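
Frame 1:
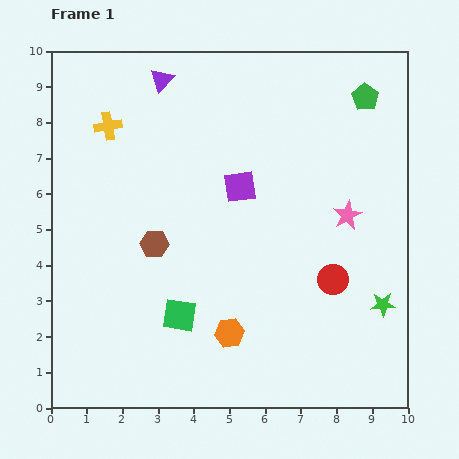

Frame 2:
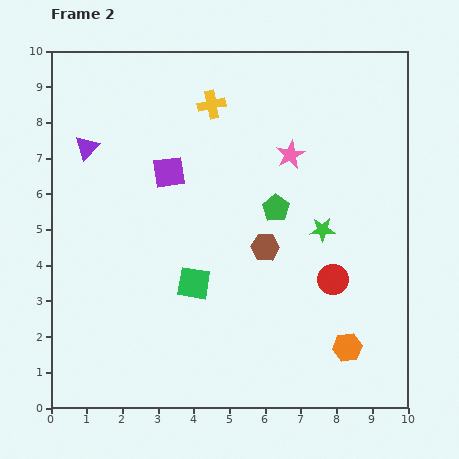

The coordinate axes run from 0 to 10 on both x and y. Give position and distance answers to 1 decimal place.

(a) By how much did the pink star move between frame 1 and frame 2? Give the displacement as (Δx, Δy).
(-1.6, 1.7)

The pink star was at (8.3, 5.4) in frame 1 and (6.7, 7.1) in frame 2.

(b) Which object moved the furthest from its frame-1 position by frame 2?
the green pentagon

(moved 4.0; next 3.3)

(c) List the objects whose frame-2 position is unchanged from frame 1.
the red circle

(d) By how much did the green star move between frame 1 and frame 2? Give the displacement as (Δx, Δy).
(-1.7, 2.1)

The green star was at (9.3, 2.9) in frame 1 and (7.6, 5.0) in frame 2.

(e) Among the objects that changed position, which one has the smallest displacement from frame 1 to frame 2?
the green square

(moved 1.0)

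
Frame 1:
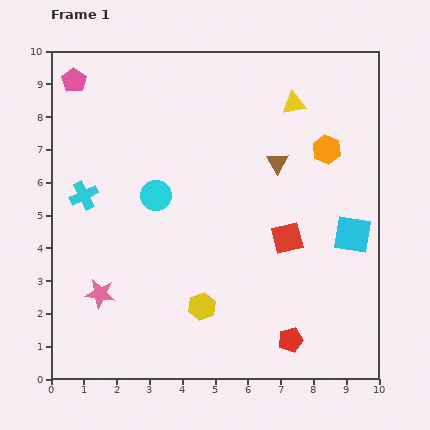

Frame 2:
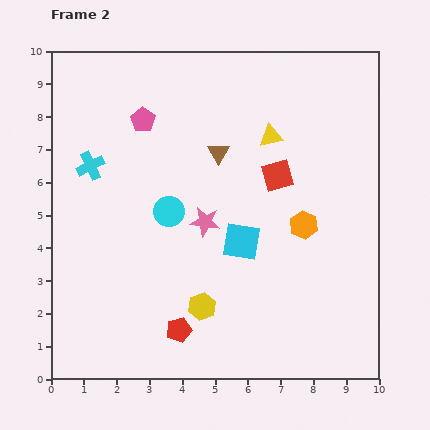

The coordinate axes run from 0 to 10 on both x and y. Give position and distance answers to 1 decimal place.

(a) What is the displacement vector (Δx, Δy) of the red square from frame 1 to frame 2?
(-0.3, 1.9)

The red square was at (7.2, 4.3) in frame 1 and (6.9, 6.2) in frame 2.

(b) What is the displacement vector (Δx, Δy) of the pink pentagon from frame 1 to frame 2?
(2.1, -1.2)

The pink pentagon was at (0.7, 9.1) in frame 1 and (2.8, 7.9) in frame 2.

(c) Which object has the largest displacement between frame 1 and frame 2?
the pink star

(moved 3.9; next 3.4)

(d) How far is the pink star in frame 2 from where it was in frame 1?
3.9

The pink star moved from (1.5, 2.6) to (4.7, 4.8), a distance of √(3.2² + 2.2²) ≈ 3.9.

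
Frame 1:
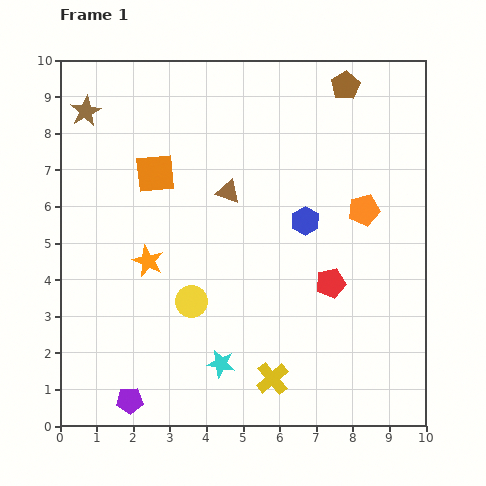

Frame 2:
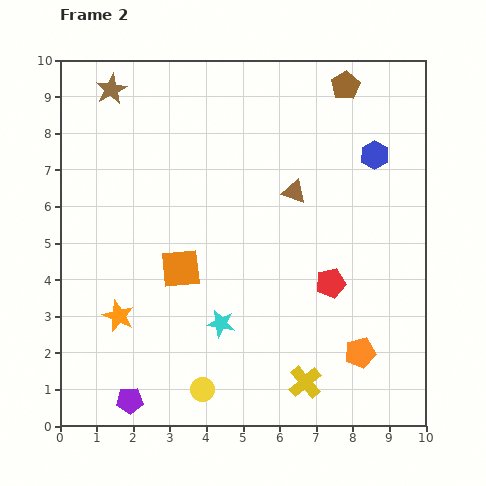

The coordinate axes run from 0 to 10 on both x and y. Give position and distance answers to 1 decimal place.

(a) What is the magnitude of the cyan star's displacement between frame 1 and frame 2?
1.1

The cyan star moved from (4.4, 1.7) to (4.4, 2.8), a distance of √(0.0² + 1.1²) ≈ 1.1.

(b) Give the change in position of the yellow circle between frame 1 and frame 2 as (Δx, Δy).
(0.3, -2.4)

The yellow circle was at (3.6, 3.4) in frame 1 and (3.9, 1.0) in frame 2.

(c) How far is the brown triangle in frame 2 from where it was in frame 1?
1.8

The brown triangle moved from (4.6, 6.4) to (6.4, 6.4), a distance of √(1.8² + 0.0²) ≈ 1.8.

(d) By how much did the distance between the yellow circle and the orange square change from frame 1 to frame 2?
-0.2

Distance in frame 1: 3.6. Distance in frame 2: 3.4.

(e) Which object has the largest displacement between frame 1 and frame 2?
the orange pentagon

(moved 3.9; next 2.7)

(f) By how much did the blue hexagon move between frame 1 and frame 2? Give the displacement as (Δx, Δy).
(1.9, 1.8)

The blue hexagon was at (6.7, 5.6) in frame 1 and (8.6, 7.4) in frame 2.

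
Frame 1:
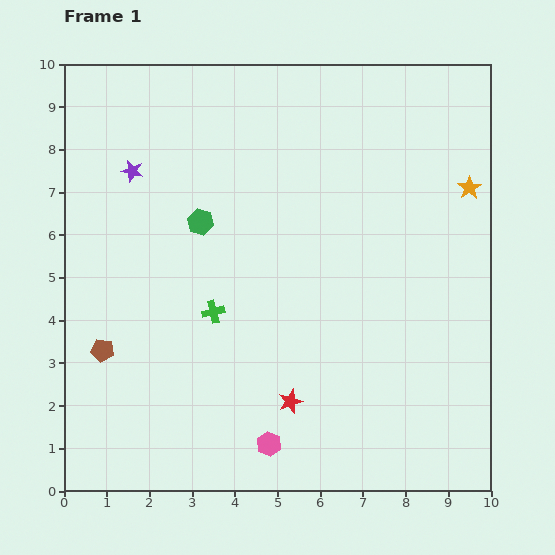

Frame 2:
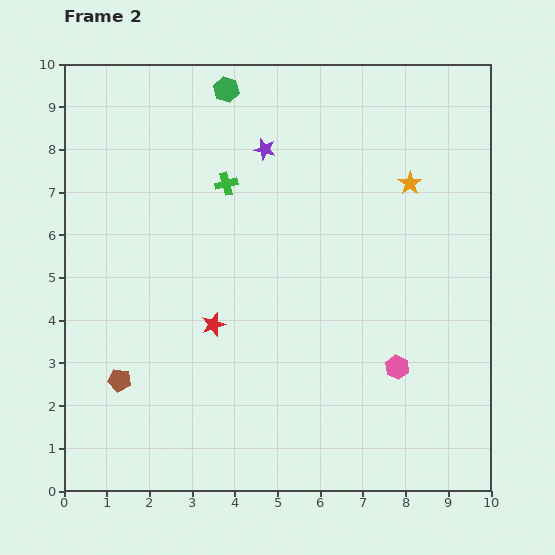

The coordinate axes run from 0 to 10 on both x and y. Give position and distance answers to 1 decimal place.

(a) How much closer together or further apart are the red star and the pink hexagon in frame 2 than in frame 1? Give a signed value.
+3.3

Distance in frame 1: 1.1. Distance in frame 2: 4.4.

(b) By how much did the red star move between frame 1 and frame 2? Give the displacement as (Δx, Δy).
(-1.8, 1.8)

The red star was at (5.3, 2.1) in frame 1 and (3.5, 3.9) in frame 2.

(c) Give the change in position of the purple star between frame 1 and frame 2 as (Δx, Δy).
(3.1, 0.5)

The purple star was at (1.6, 7.5) in frame 1 and (4.7, 8.0) in frame 2.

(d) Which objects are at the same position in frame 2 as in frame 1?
none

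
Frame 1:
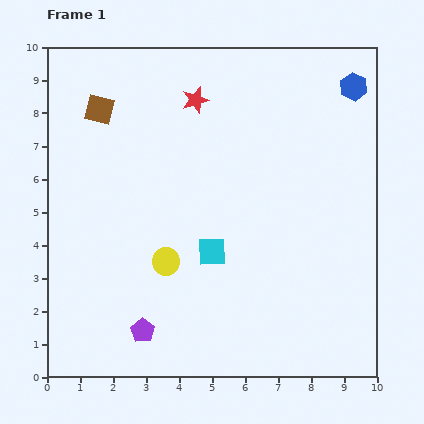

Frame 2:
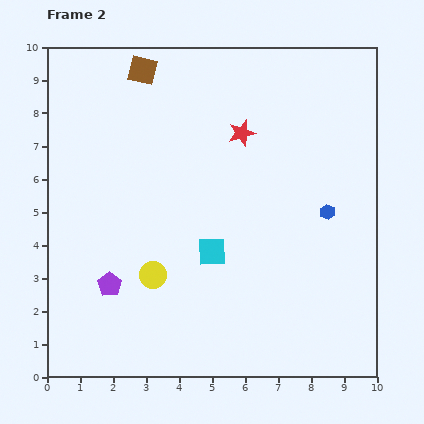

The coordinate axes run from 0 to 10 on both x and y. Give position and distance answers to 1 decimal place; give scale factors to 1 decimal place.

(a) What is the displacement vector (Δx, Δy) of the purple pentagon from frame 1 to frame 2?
(-1.0, 1.4)

The purple pentagon was at (2.9, 1.4) in frame 1 and (1.9, 2.8) in frame 2.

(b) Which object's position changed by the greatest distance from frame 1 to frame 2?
the blue hexagon

(moved 3.9; next 1.8)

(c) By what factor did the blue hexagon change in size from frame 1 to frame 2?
0.6×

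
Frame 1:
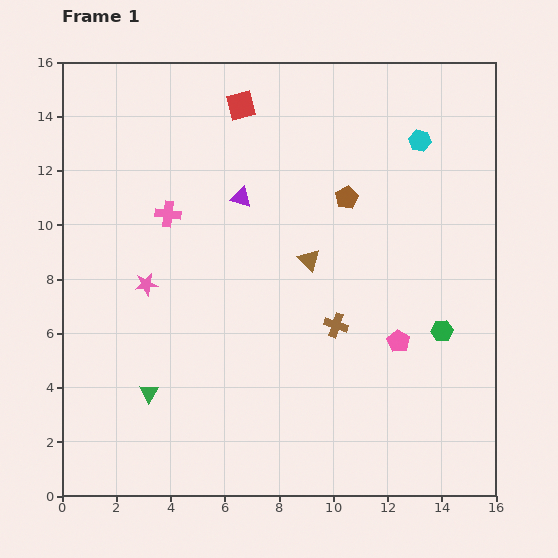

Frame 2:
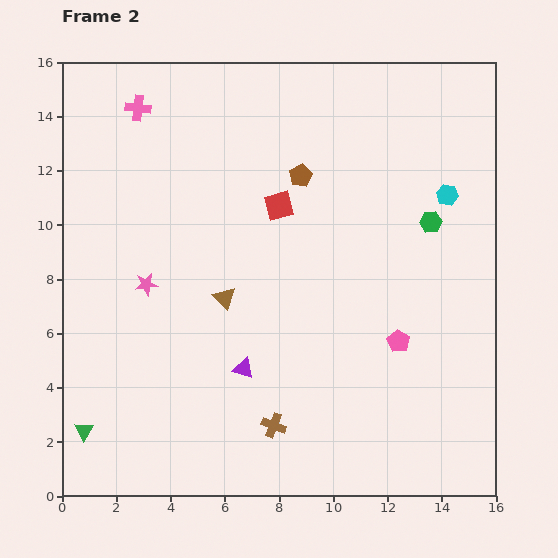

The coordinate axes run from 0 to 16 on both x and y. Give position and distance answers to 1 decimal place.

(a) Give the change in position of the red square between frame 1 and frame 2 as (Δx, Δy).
(1.4, -3.7)

The red square was at (6.6, 14.4) in frame 1 and (8.0, 10.7) in frame 2.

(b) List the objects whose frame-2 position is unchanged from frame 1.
the pink star, the pink pentagon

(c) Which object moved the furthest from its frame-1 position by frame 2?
the purple triangle

(moved 6.3; next 4.4)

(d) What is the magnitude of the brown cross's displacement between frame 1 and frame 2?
4.4

The brown cross moved from (10.1, 6.3) to (7.8, 2.6), a distance of √(2.3² + 3.7²) ≈ 4.4.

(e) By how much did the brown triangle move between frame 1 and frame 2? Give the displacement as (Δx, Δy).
(-3.1, -1.4)

The brown triangle was at (9.1, 8.7) in frame 1 and (6.0, 7.3) in frame 2.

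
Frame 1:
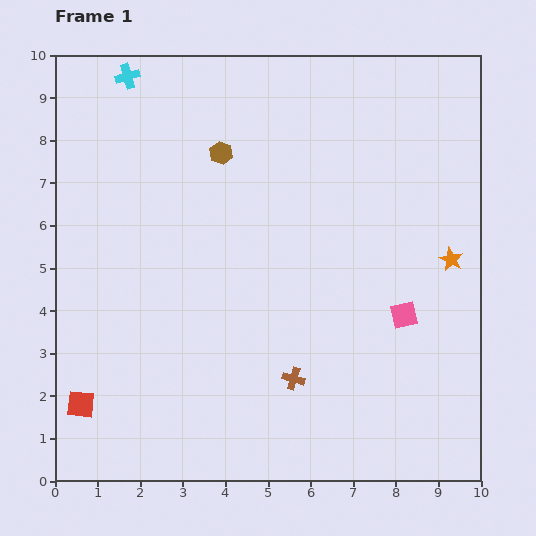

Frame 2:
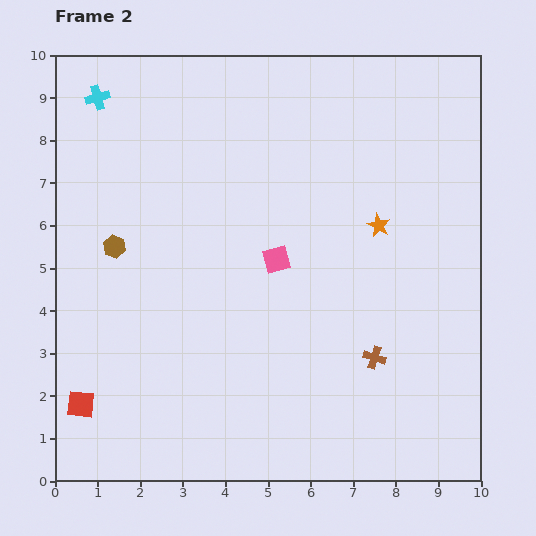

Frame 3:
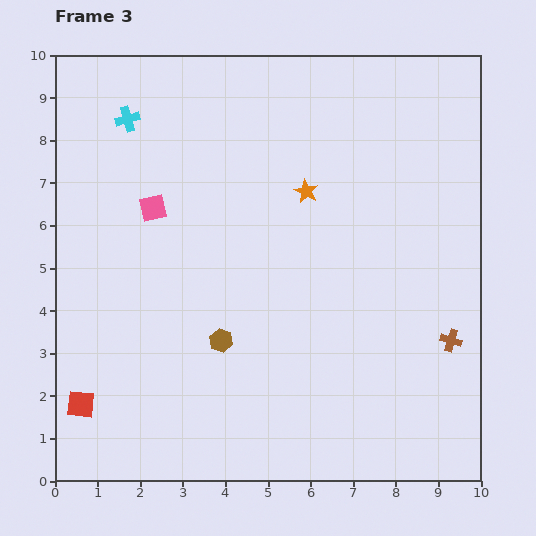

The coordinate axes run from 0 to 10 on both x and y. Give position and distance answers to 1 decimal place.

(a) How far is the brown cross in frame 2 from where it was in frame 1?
2.0

The brown cross moved from (5.6, 2.4) to (7.5, 2.9), a distance of √(1.9² + 0.5²) ≈ 2.0.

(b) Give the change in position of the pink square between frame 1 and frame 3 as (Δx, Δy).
(-5.9, 2.5)

The pink square was at (8.2, 3.9) in frame 1 and (2.3, 6.4) in frame 3.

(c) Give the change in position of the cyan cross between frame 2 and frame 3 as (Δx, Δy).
(0.7, -0.5)

The cyan cross was at (1.0, 9.0) in frame 2 and (1.7, 8.5) in frame 3.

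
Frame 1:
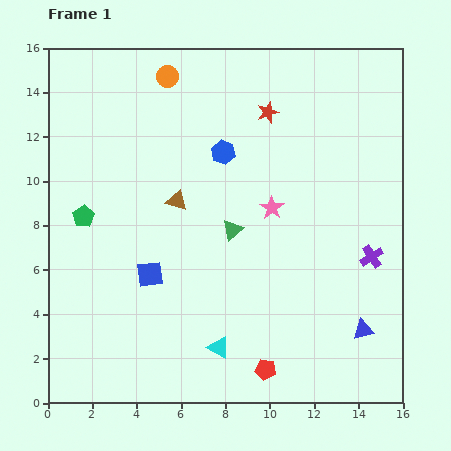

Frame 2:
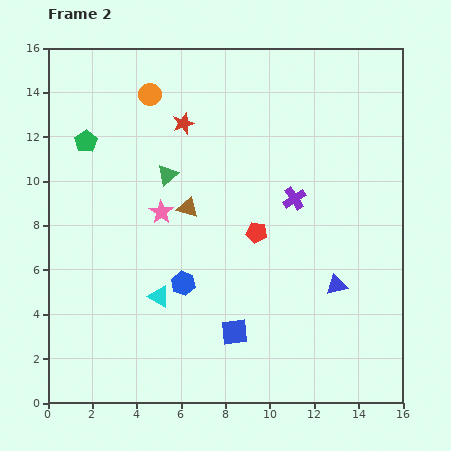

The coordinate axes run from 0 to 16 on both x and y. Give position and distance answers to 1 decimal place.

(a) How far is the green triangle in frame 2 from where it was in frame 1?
3.8

The green triangle moved from (8.3, 7.8) to (5.4, 10.3), a distance of √(2.9² + 2.5²) ≈ 3.8.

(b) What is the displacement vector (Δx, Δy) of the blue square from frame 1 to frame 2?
(3.8, -2.6)

The blue square was at (4.6, 5.8) in frame 1 and (8.4, 3.2) in frame 2.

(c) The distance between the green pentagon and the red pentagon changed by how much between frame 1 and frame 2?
-2.0

Distance in frame 1: 10.7. Distance in frame 2: 8.7.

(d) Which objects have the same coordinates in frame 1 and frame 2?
none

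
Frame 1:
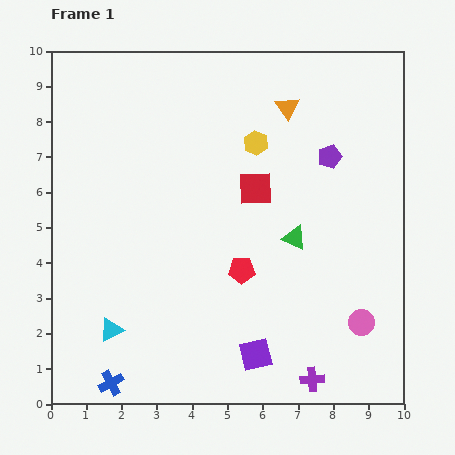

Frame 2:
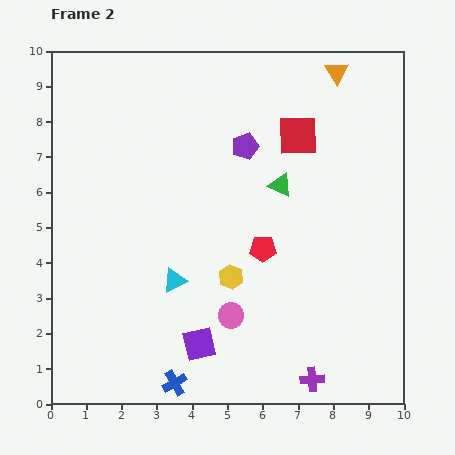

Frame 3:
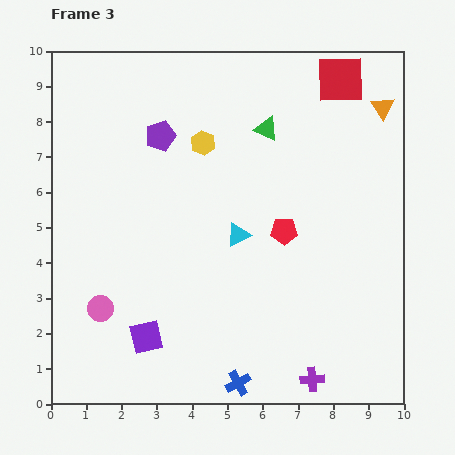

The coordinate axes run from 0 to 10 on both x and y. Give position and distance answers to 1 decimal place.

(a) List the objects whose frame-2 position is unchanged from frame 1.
the purple cross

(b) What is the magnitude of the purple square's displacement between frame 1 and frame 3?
3.1

The purple square moved from (5.8, 1.4) to (2.7, 1.9), a distance of √(3.1² + 0.5²) ≈ 3.1.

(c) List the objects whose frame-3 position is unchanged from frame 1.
the purple cross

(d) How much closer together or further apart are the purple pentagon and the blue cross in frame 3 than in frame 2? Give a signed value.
+0.3

Distance in frame 2: 7.0. Distance in frame 3: 7.3.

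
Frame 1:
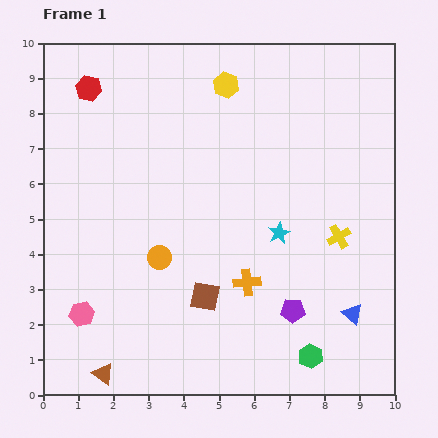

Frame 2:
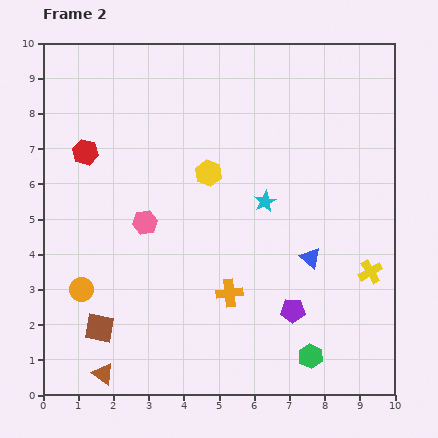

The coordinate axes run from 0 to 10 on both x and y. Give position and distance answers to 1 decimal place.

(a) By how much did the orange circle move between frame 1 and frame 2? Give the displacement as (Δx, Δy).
(-2.2, -0.9)

The orange circle was at (3.3, 3.9) in frame 1 and (1.1, 3.0) in frame 2.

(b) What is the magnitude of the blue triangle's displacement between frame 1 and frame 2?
2.0

The blue triangle moved from (8.8, 2.3) to (7.6, 3.9), a distance of √(1.2² + 1.6²) ≈ 2.0.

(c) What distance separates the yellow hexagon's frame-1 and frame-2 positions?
2.5

The yellow hexagon moved from (5.2, 8.8) to (4.7, 6.3), a distance of √(0.5² + 2.5²) ≈ 2.5.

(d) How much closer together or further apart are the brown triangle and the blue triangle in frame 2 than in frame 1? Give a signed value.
-0.5

Distance in frame 1: 7.3. Distance in frame 2: 6.8.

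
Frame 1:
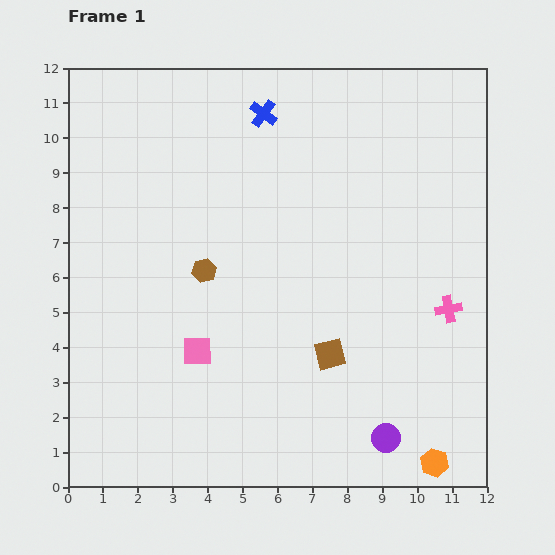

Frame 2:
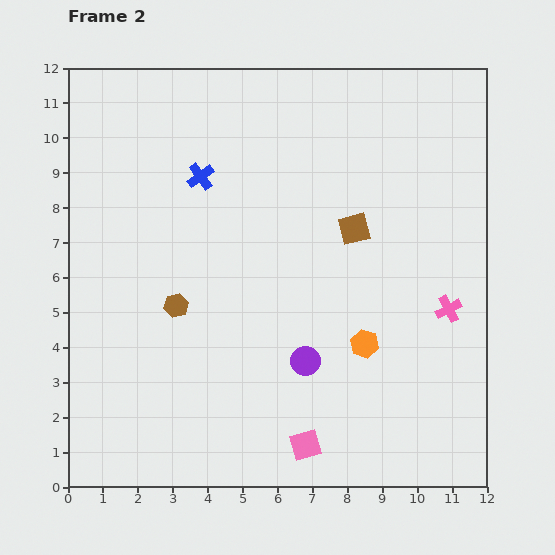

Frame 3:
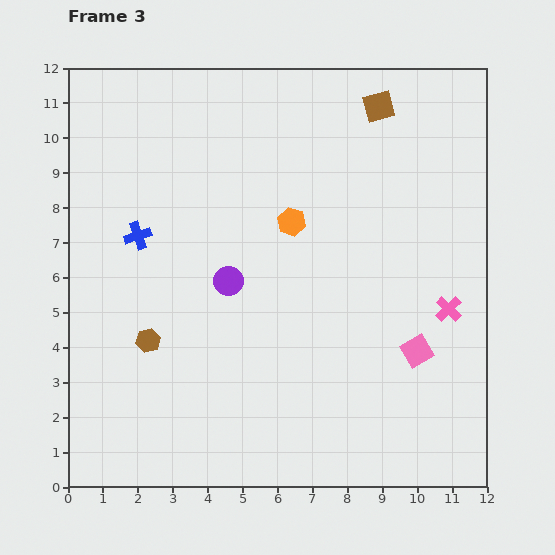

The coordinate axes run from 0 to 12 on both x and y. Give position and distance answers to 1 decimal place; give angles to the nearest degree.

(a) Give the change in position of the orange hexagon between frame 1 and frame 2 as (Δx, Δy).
(-2.0, 3.4)

The orange hexagon was at (10.5, 0.7) in frame 1 and (8.5, 4.1) in frame 2.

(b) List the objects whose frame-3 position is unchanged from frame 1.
the pink cross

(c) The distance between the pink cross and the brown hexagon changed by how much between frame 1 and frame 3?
+1.5

Distance in frame 1: 7.1. Distance in frame 3: 8.6.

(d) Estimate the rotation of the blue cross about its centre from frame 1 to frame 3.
35° clockwise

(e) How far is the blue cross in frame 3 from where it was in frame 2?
2.5

The blue cross moved from (3.8, 8.9) to (2.0, 7.2), a distance of √(1.8² + 1.7²) ≈ 2.5.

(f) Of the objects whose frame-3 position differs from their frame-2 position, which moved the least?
the brown hexagon

(moved 1.3)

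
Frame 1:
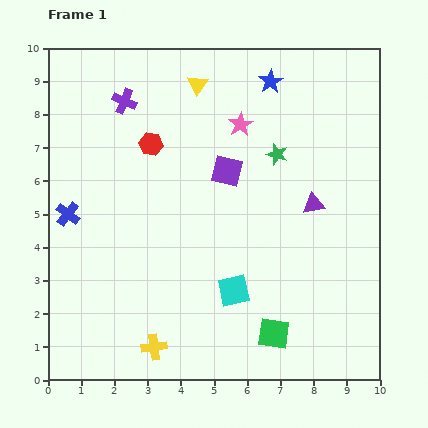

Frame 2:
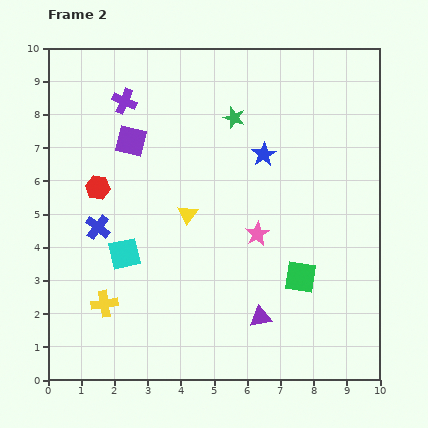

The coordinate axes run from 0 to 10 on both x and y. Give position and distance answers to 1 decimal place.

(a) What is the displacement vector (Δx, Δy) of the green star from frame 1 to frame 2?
(-1.3, 1.1)

The green star was at (6.9, 6.8) in frame 1 and (5.6, 7.9) in frame 2.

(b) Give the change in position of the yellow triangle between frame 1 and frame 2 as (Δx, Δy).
(-0.3, -3.9)

The yellow triangle was at (4.5, 8.9) in frame 1 and (4.2, 5.0) in frame 2.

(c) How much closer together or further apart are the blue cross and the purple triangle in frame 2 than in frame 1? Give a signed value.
-1.8

Distance in frame 1: 7.4. Distance in frame 2: 5.6.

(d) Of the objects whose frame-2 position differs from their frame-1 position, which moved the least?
the blue cross

(moved 1.0)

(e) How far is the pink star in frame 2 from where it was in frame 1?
3.3

The pink star moved from (5.8, 7.7) to (6.3, 4.4), a distance of √(0.5² + 3.3²) ≈ 3.3.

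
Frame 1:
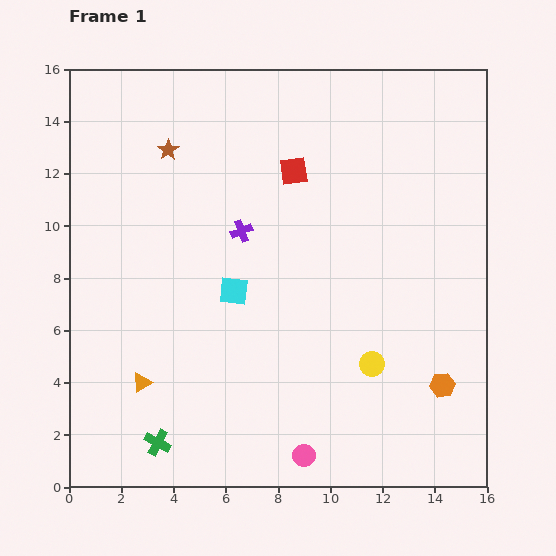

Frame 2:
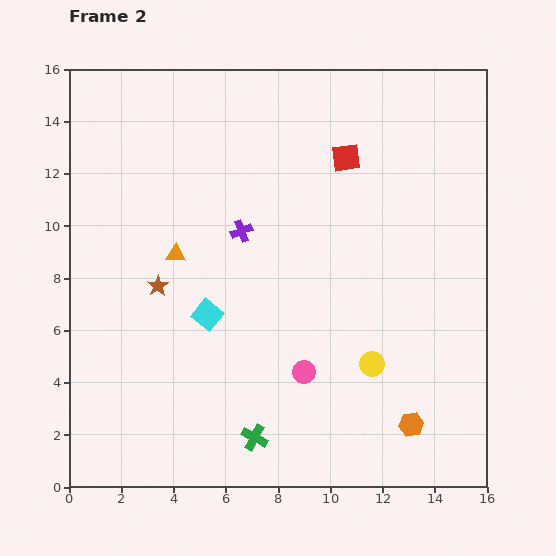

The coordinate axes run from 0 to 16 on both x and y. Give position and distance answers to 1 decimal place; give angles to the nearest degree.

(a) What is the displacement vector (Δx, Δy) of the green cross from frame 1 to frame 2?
(3.7, 0.2)

The green cross was at (3.4, 1.7) in frame 1 and (7.1, 1.9) in frame 2.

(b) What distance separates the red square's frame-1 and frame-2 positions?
2.1

The red square moved from (8.6, 12.1) to (10.6, 12.6), a distance of √(2.0² + 0.5²) ≈ 2.1.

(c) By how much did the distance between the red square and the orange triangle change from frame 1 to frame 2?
-2.5

Distance in frame 1: 10.0. Distance in frame 2: 7.5.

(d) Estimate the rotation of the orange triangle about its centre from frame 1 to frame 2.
35° clockwise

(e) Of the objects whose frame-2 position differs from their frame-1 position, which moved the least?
the cyan square

(moved 1.3)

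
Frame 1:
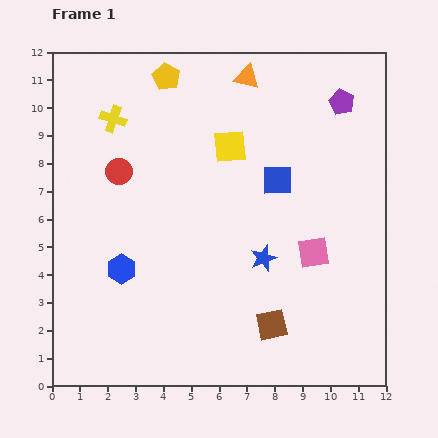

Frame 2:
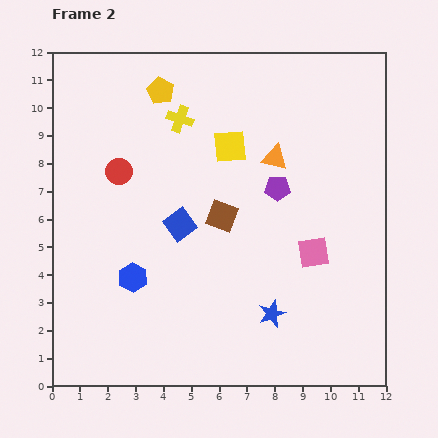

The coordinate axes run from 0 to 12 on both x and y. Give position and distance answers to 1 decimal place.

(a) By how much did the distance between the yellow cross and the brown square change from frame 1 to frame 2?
-5.5

Distance in frame 1: 9.3. Distance in frame 2: 3.8.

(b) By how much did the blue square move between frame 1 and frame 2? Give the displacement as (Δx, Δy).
(-3.5, -1.6)

The blue square was at (8.1, 7.4) in frame 1 and (4.6, 5.8) in frame 2.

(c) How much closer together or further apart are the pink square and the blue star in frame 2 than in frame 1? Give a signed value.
+0.9

Distance in frame 1: 1.8. Distance in frame 2: 2.7.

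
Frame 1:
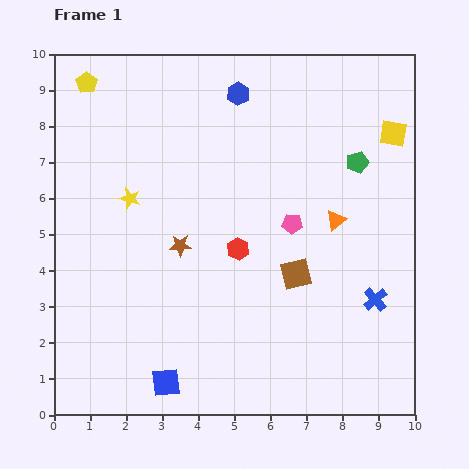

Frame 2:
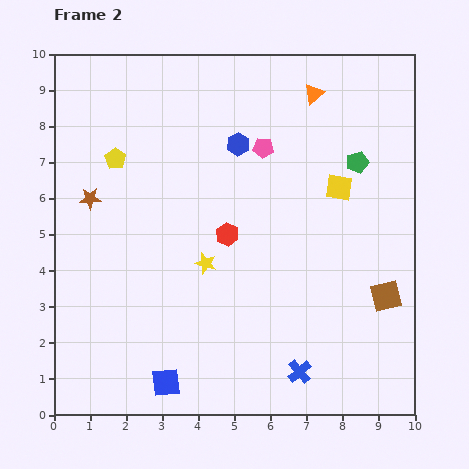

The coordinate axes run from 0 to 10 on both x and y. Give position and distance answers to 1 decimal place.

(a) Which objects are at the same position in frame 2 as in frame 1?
the green pentagon, the blue square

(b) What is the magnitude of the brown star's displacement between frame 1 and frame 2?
2.8

The brown star moved from (3.5, 4.7) to (1.0, 6.0), a distance of √(2.5² + 1.3²) ≈ 2.8.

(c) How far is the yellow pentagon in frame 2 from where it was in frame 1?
2.2

The yellow pentagon moved from (0.9, 9.2) to (1.7, 7.1), a distance of √(0.8² + 2.1²) ≈ 2.2.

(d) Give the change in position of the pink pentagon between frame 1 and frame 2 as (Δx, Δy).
(-0.8, 2.1)

The pink pentagon was at (6.6, 5.3) in frame 1 and (5.8, 7.4) in frame 2.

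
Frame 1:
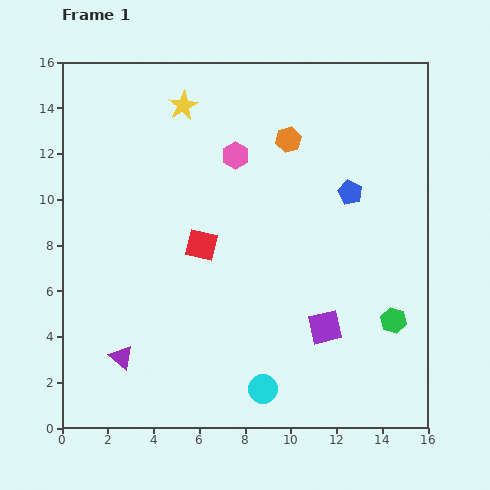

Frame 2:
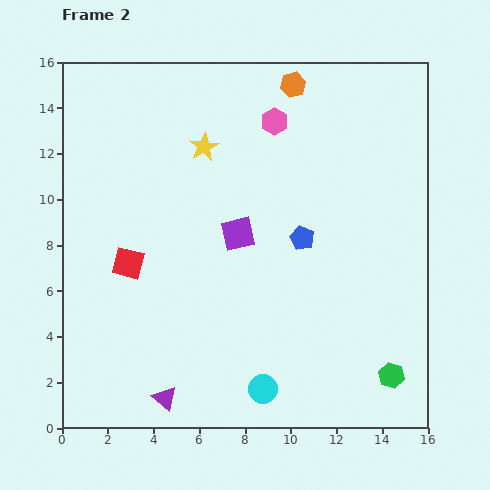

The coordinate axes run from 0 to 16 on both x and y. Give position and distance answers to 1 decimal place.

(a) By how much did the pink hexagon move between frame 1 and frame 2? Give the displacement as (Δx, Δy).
(1.7, 1.5)

The pink hexagon was at (7.6, 11.9) in frame 1 and (9.3, 13.4) in frame 2.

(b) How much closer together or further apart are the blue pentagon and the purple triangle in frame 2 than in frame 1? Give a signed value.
-3.1

Distance in frame 1: 12.3. Distance in frame 2: 9.2.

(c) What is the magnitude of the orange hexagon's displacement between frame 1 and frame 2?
2.4

The orange hexagon moved from (9.9, 12.6) to (10.1, 15.0), a distance of √(0.2² + 2.4²) ≈ 2.4.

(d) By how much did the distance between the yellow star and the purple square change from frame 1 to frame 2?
-7.4

Distance in frame 1: 11.5. Distance in frame 2: 4.1.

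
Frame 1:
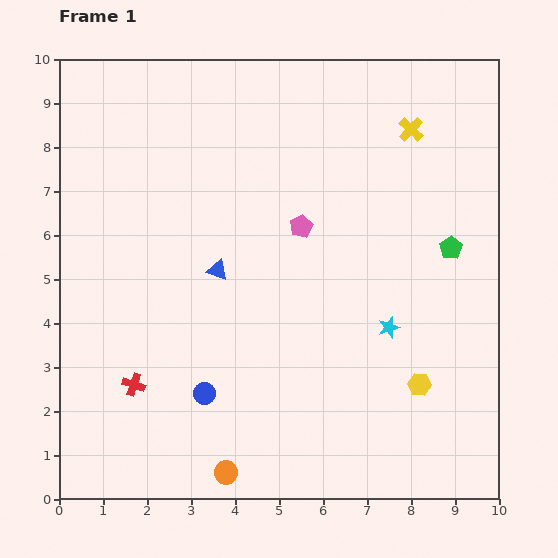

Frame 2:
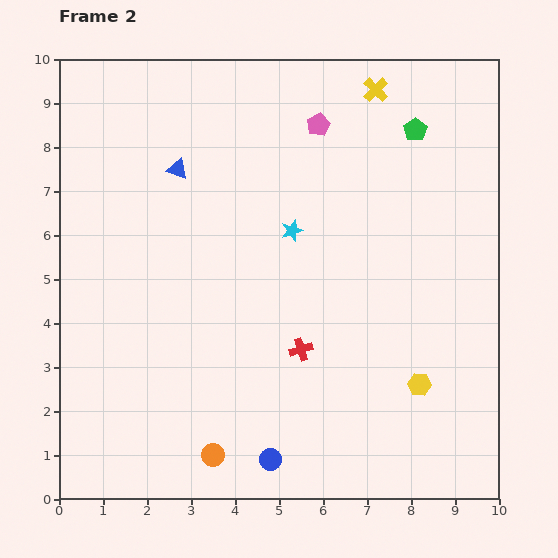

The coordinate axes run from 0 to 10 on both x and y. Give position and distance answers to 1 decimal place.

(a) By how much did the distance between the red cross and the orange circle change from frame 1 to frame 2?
+0.2

Distance in frame 1: 2.9. Distance in frame 2: 3.1.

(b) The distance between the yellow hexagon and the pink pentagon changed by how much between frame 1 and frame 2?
+1.8

Distance in frame 1: 4.5. Distance in frame 2: 6.3.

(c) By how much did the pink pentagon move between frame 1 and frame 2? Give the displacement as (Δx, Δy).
(0.4, 2.3)

The pink pentagon was at (5.5, 6.2) in frame 1 and (5.9, 8.5) in frame 2.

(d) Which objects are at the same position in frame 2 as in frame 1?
the yellow hexagon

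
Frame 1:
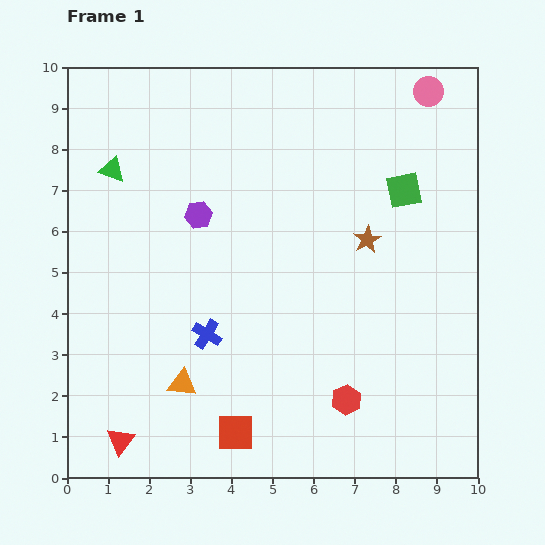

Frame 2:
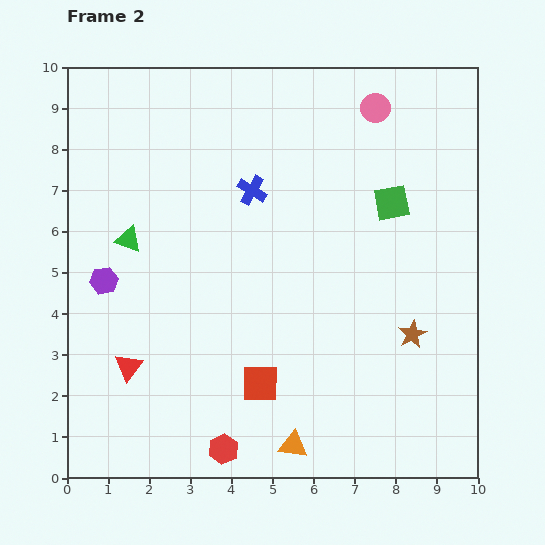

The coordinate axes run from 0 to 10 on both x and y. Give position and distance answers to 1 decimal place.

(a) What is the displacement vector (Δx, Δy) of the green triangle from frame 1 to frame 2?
(0.4, -1.7)

The green triangle was at (1.1, 7.5) in frame 1 and (1.5, 5.8) in frame 2.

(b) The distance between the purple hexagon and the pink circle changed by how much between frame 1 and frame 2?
+1.4

Distance in frame 1: 6.4. Distance in frame 2: 7.8.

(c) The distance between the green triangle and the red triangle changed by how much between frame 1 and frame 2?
-3.5

Distance in frame 1: 6.6. Distance in frame 2: 3.1.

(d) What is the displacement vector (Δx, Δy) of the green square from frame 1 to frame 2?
(-0.3, -0.3)

The green square was at (8.2, 7.0) in frame 1 and (7.9, 6.7) in frame 2.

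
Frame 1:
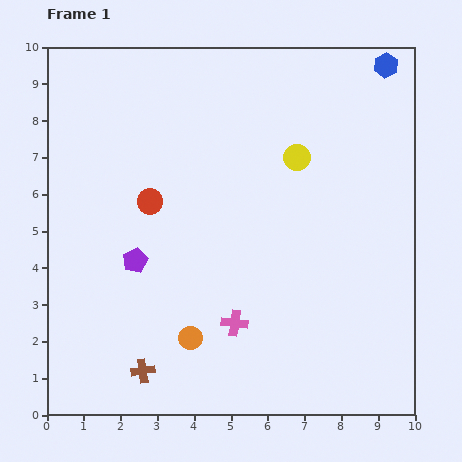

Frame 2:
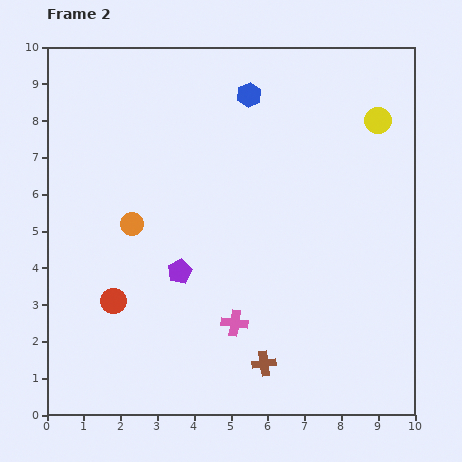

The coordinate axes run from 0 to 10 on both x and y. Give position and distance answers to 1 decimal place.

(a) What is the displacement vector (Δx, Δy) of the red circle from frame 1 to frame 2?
(-1.0, -2.7)

The red circle was at (2.8, 5.8) in frame 1 and (1.8, 3.1) in frame 2.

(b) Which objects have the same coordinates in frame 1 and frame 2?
the pink cross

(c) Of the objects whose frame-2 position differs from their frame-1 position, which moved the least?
the purple pentagon

(moved 1.2)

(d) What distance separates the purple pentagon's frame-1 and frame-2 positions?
1.2

The purple pentagon moved from (2.4, 4.2) to (3.6, 3.9), a distance of √(1.2² + 0.3²) ≈ 1.2.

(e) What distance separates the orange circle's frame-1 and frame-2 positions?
3.5

The orange circle moved from (3.9, 2.1) to (2.3, 5.2), a distance of √(1.6² + 3.1²) ≈ 3.5.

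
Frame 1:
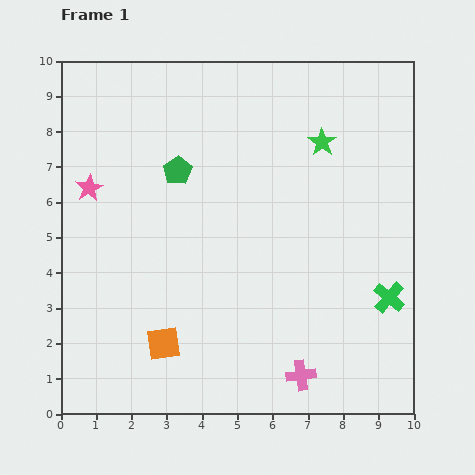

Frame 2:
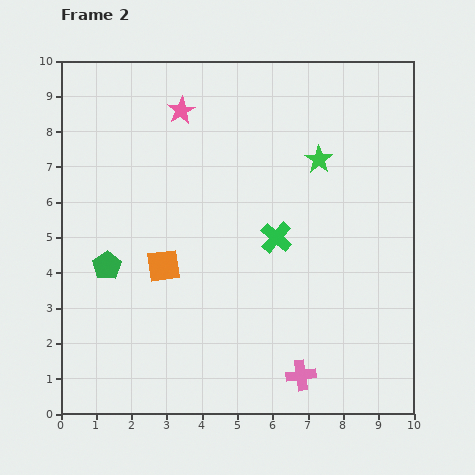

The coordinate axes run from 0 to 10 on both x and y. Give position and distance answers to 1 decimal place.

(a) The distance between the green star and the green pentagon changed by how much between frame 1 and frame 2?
+2.5

Distance in frame 1: 4.2. Distance in frame 2: 6.7.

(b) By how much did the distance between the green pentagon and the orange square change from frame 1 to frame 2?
-3.3

Distance in frame 1: 4.9. Distance in frame 2: 1.6.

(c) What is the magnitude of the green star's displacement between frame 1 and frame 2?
0.5

The green star moved from (7.4, 7.7) to (7.3, 7.2), a distance of √(0.1² + 0.5²) ≈ 0.5.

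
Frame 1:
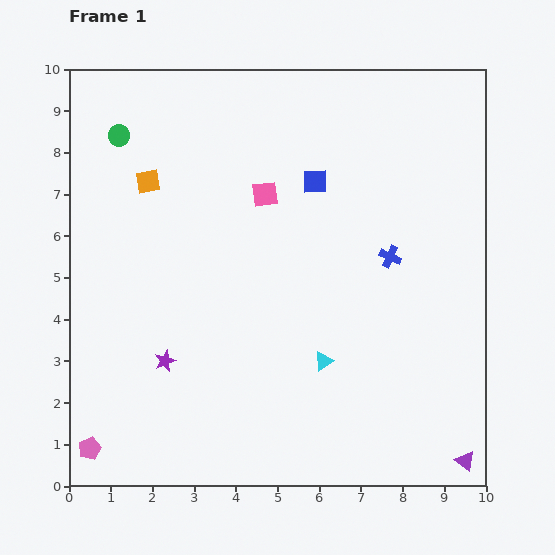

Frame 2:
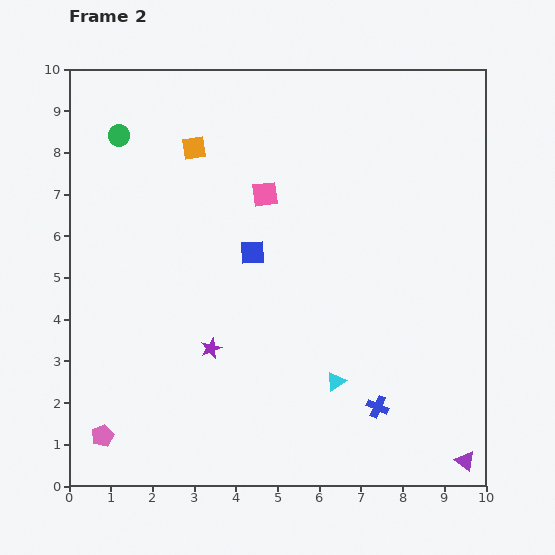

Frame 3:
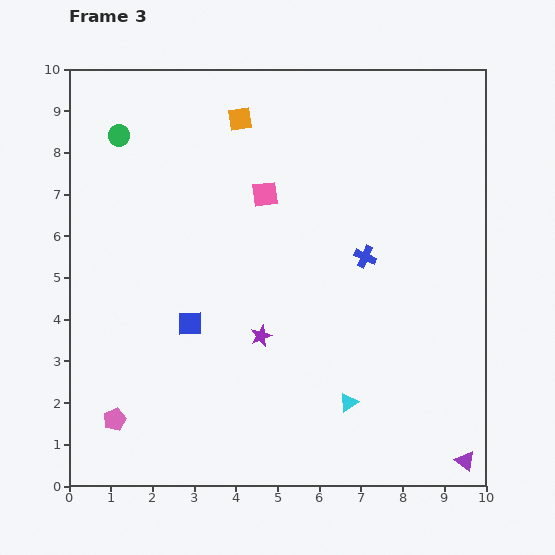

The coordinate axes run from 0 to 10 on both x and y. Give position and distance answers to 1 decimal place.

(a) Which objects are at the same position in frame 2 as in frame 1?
the green circle, the purple triangle, the pink square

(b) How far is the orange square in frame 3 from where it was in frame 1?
2.7

The orange square moved from (1.9, 7.3) to (4.1, 8.8), a distance of √(2.2² + 1.5²) ≈ 2.7.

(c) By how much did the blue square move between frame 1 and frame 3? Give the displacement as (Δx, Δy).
(-3.0, -3.4)

The blue square was at (5.9, 7.3) in frame 1 and (2.9, 3.9) in frame 3.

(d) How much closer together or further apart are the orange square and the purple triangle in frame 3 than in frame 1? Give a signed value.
-0.3

Distance in frame 1: 10.1. Distance in frame 3: 9.8.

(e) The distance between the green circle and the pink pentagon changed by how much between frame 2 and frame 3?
-0.4

Distance in frame 2: 7.2. Distance in frame 3: 6.8.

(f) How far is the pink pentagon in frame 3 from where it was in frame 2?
0.5

The pink pentagon moved from (0.8, 1.2) to (1.1, 1.6), a distance of √(0.3² + 0.4²) ≈ 0.5.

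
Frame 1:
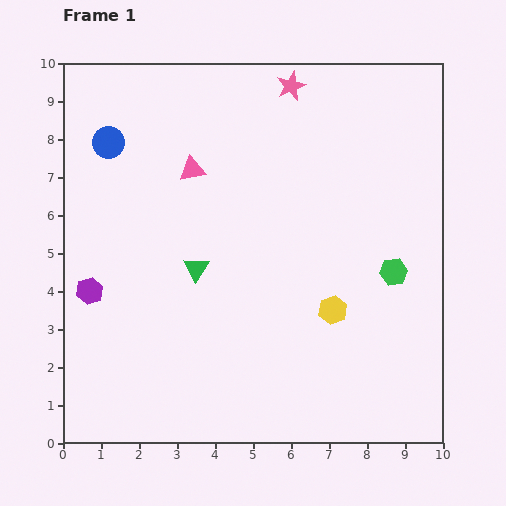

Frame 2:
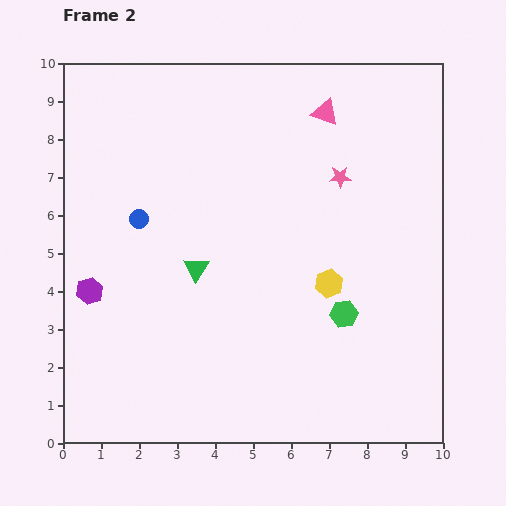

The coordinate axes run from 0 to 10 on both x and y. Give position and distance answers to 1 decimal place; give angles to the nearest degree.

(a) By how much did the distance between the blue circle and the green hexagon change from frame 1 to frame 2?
-2.2

Distance in frame 1: 8.2. Distance in frame 2: 6.0.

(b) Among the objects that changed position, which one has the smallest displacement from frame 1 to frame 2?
the yellow hexagon

(moved 0.7)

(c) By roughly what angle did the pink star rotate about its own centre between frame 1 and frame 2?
20° clockwise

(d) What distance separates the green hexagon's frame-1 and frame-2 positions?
1.7

The green hexagon moved from (8.7, 4.5) to (7.4, 3.4), a distance of √(1.3² + 1.1²) ≈ 1.7.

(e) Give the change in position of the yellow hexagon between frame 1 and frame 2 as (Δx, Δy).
(-0.1, 0.7)

The yellow hexagon was at (7.1, 3.5) in frame 1 and (7.0, 4.2) in frame 2.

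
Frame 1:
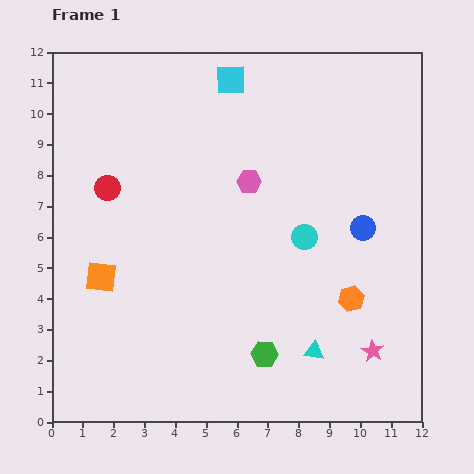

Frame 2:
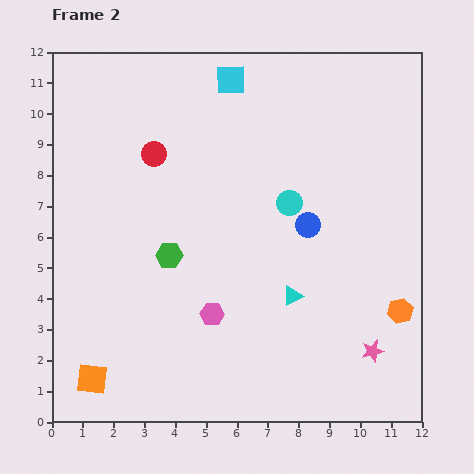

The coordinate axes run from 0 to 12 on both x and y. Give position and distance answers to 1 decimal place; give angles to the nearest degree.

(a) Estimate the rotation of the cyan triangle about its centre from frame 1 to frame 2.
36° counter-clockwise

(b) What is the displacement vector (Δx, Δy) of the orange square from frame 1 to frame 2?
(-0.3, -3.3)

The orange square was at (1.6, 4.7) in frame 1 and (1.3, 1.4) in frame 2.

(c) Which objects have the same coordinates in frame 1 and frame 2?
the pink star, the cyan square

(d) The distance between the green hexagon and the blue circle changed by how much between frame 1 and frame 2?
-0.6

Distance in frame 1: 5.2. Distance in frame 2: 4.6.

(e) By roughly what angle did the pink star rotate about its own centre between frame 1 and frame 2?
28° clockwise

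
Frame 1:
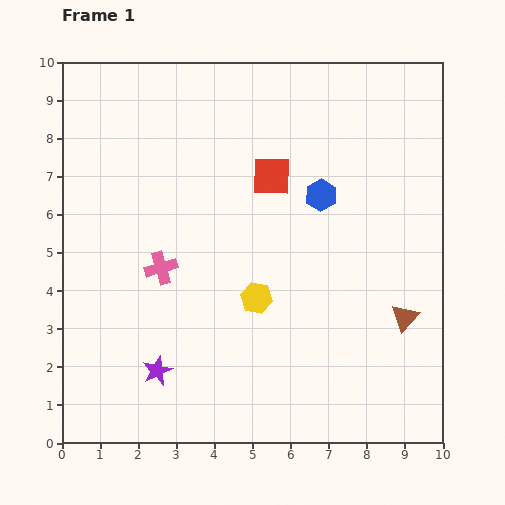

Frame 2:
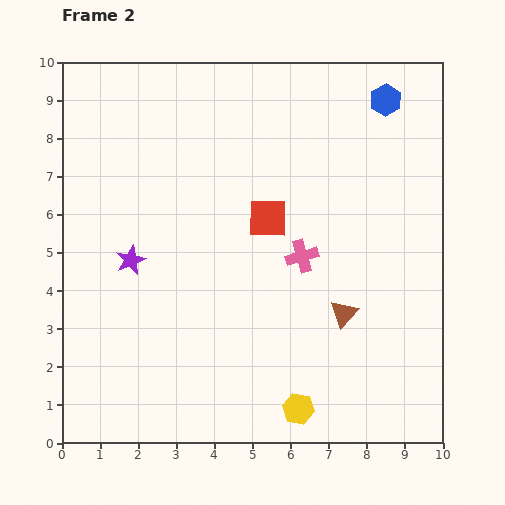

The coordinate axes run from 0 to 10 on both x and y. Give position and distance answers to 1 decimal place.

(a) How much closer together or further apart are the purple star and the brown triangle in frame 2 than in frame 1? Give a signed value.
-0.8

Distance in frame 1: 6.6. Distance in frame 2: 5.8.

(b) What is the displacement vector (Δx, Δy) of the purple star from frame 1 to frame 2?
(-0.7, 2.9)

The purple star was at (2.5, 1.9) in frame 1 and (1.8, 4.8) in frame 2.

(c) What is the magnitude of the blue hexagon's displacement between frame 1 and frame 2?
3.0

The blue hexagon moved from (6.8, 6.5) to (8.5, 9.0), a distance of √(1.7² + 2.5²) ≈ 3.0.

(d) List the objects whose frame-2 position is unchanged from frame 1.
none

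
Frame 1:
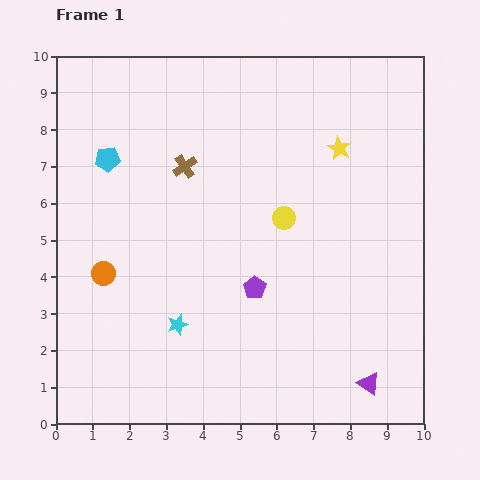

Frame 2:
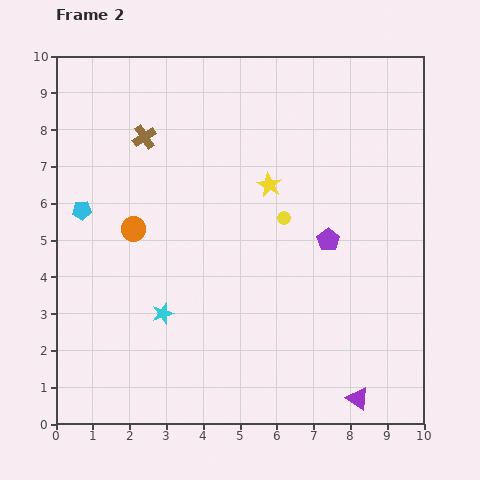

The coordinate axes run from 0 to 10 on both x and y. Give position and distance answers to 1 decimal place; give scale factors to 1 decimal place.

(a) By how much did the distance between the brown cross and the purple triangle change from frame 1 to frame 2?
+1.5

Distance in frame 1: 7.7. Distance in frame 2: 9.2.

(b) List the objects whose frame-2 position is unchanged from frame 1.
the yellow circle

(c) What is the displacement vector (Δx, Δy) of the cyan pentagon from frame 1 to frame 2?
(-0.7, -1.4)

The cyan pentagon was at (1.4, 7.2) in frame 1 and (0.7, 5.8) in frame 2.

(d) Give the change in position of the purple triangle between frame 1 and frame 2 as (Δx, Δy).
(-0.3, -0.4)

The purple triangle was at (8.5, 1.1) in frame 1 and (8.2, 0.7) in frame 2.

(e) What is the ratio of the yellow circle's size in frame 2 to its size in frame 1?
0.6×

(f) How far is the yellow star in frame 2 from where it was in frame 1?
2.1

The yellow star moved from (7.7, 7.5) to (5.8, 6.5), a distance of √(1.9² + 1.0²) ≈ 2.1.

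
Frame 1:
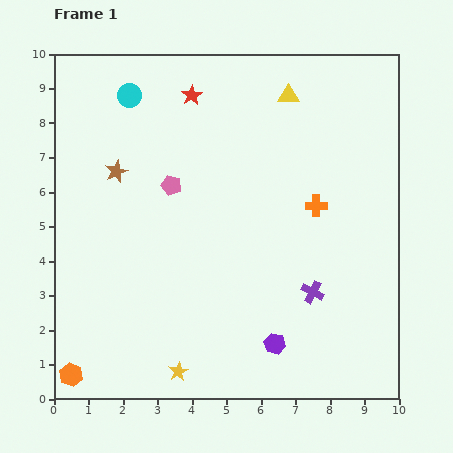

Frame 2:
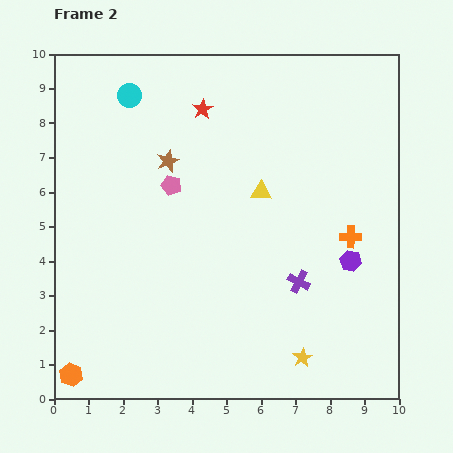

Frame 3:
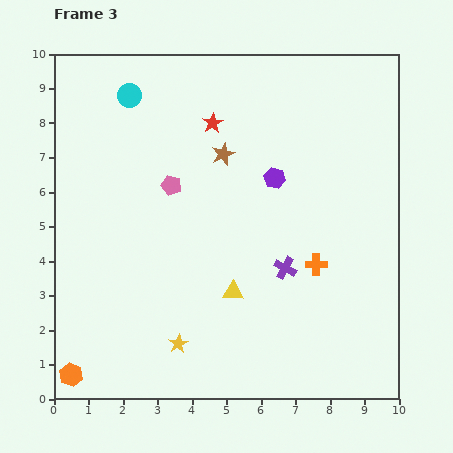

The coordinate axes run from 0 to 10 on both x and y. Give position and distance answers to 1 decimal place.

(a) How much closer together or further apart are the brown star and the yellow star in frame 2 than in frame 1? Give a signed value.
+0.8

Distance in frame 1: 6.1. Distance in frame 2: 6.9.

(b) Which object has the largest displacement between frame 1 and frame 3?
the yellow triangle

(moved 5.9; next 4.8)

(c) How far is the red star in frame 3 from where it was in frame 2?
0.5

The red star moved from (4.3, 8.4) to (4.6, 8.0), a distance of √(0.3² + 0.4²) ≈ 0.5.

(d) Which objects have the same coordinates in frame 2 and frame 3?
the orange hexagon, the pink pentagon, the cyan circle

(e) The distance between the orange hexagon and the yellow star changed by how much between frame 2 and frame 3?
-3.5

Distance in frame 2: 6.7. Distance in frame 3: 3.2.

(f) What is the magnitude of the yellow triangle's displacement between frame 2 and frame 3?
3.0

The yellow triangle moved from (6.0, 6.0) to (5.2, 3.1), a distance of √(0.8² + 2.9²) ≈ 3.0.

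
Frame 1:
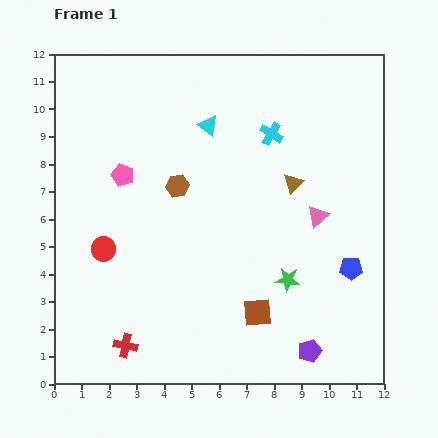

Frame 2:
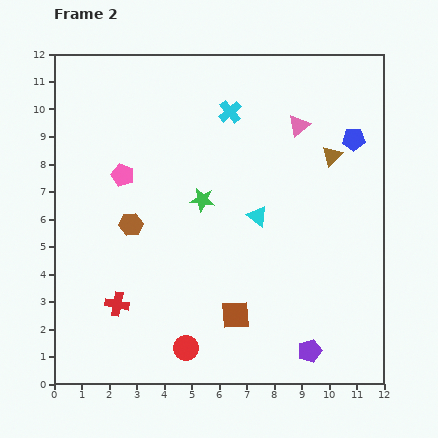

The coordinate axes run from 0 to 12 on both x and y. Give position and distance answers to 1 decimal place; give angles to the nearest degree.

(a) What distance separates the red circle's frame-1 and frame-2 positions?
4.7

The red circle moved from (1.8, 4.9) to (4.8, 1.3), a distance of √(3.0² + 3.6²) ≈ 4.7.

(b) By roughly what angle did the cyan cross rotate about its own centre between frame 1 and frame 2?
18° clockwise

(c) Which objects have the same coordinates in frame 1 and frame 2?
the purple pentagon, the pink pentagon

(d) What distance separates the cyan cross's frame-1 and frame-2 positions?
1.7

The cyan cross moved from (7.9, 9.1) to (6.4, 9.9), a distance of √(1.5² + 0.8²) ≈ 1.7.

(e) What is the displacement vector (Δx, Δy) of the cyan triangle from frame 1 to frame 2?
(1.8, -3.3)

The cyan triangle was at (5.6, 9.4) in frame 1 and (7.4, 6.1) in frame 2.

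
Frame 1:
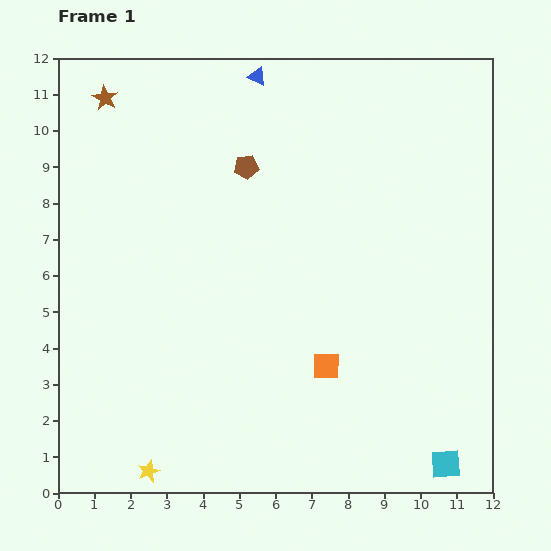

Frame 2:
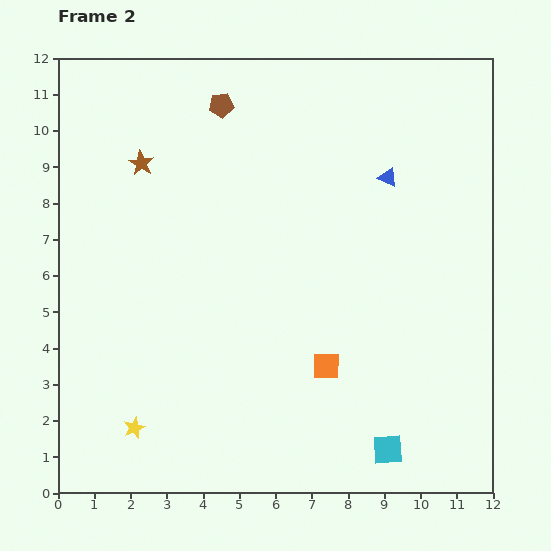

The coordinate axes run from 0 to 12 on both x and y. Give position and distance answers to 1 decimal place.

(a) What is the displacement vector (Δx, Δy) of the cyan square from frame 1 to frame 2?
(-1.6, 0.4)

The cyan square was at (10.7, 0.8) in frame 1 and (9.1, 1.2) in frame 2.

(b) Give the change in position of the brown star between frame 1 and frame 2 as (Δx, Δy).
(1.0, -1.8)

The brown star was at (1.3, 10.9) in frame 1 and (2.3, 9.1) in frame 2.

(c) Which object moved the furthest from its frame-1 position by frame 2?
the blue triangle

(moved 4.6; next 2.1)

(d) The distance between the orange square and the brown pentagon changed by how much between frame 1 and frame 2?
+1.9

Distance in frame 1: 5.9. Distance in frame 2: 7.8.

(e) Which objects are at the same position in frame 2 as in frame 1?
the orange square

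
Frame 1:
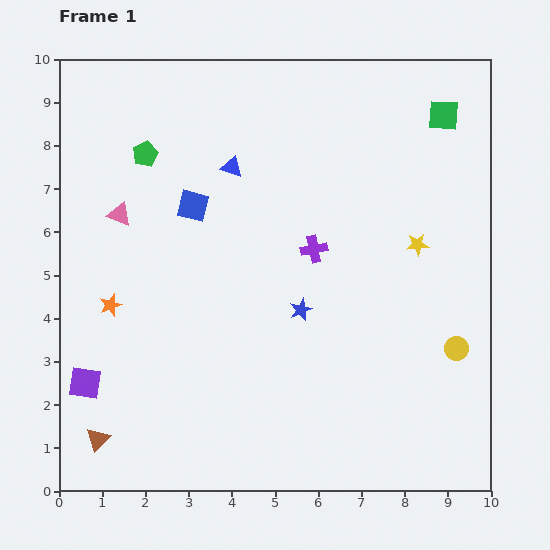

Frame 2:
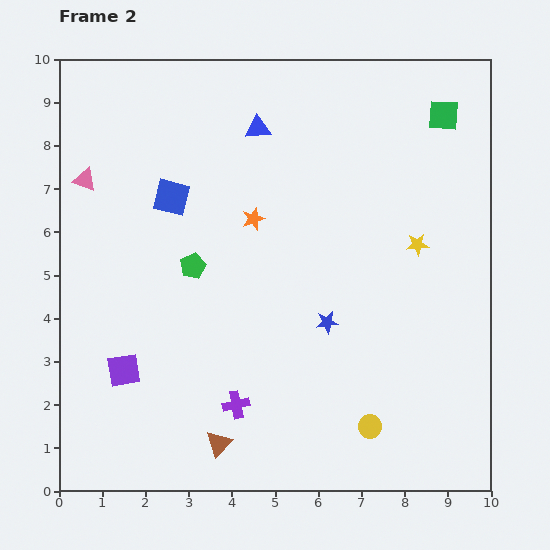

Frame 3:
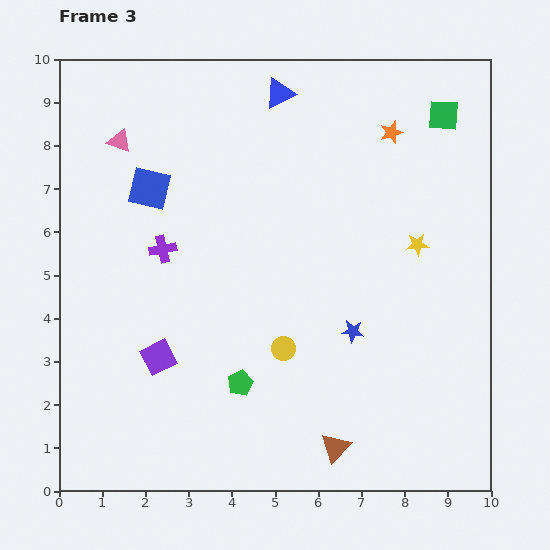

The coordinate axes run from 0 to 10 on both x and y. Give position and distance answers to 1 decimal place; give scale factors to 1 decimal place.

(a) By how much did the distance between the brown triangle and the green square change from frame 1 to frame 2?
-1.8

Distance in frame 1: 11.0. Distance in frame 2: 9.2.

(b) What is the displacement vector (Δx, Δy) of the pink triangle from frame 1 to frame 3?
(0.0, 1.7)

The pink triangle was at (1.4, 6.4) in frame 1 and (1.4, 8.1) in frame 3.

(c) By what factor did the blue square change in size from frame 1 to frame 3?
1.3×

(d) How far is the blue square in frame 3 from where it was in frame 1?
1.1

The blue square moved from (3.1, 6.6) to (2.1, 7.0), a distance of √(1.0² + 0.4²) ≈ 1.1.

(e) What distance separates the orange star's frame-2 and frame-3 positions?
3.8

The orange star moved from (4.5, 6.3) to (7.7, 8.3), a distance of √(3.2² + 2.0²) ≈ 3.8.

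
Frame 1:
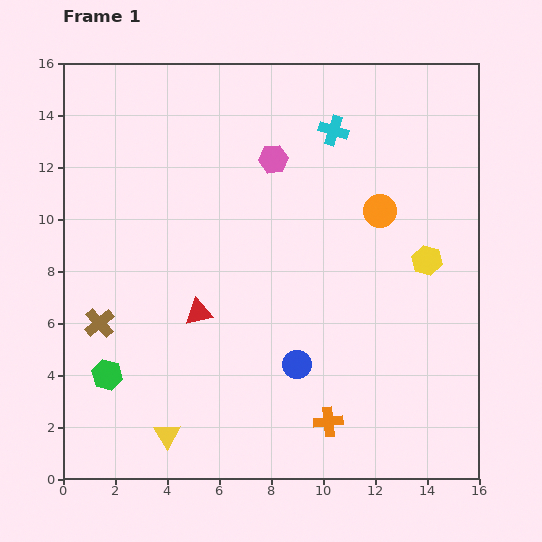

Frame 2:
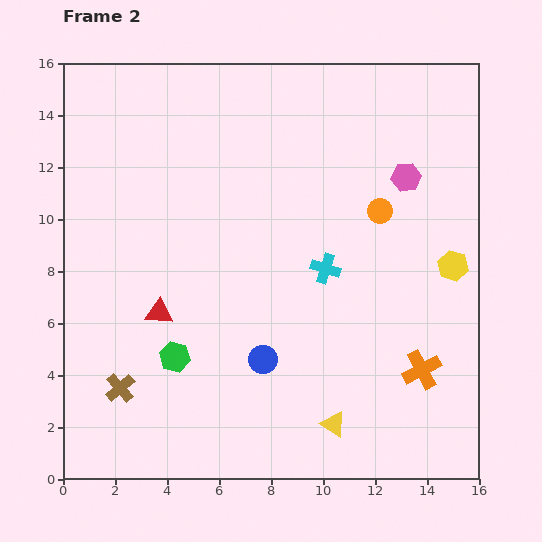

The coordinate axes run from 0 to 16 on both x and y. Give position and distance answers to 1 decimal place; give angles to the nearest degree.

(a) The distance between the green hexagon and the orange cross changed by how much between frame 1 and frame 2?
+0.8

Distance in frame 1: 8.7. Distance in frame 2: 9.5.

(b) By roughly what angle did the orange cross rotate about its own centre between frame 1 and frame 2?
22° counter-clockwise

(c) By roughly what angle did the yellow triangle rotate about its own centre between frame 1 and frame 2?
26° counter-clockwise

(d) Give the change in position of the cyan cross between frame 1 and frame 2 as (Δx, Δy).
(-0.3, -5.3)

The cyan cross was at (10.4, 13.4) in frame 1 and (10.1, 8.1) in frame 2.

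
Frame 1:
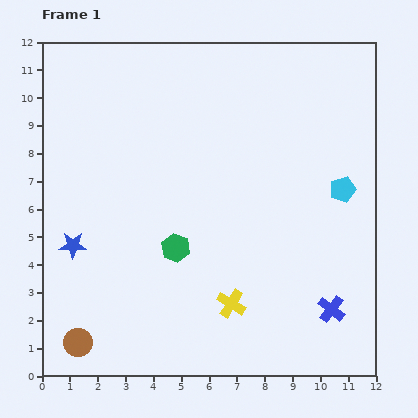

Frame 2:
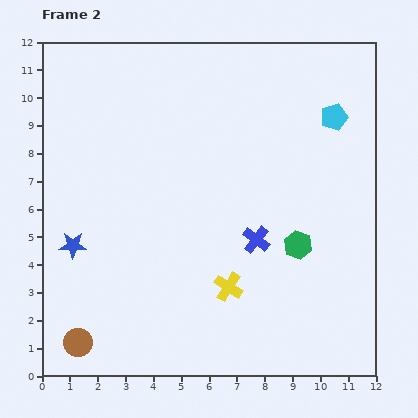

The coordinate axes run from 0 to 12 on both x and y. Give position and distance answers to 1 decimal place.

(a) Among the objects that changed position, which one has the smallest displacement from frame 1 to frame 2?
the yellow cross

(moved 0.6)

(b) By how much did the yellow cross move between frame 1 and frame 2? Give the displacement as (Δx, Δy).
(-0.1, 0.6)

The yellow cross was at (6.8, 2.6) in frame 1 and (6.7, 3.2) in frame 2.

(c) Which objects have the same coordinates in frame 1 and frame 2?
the brown circle, the blue star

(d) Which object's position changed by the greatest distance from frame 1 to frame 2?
the green hexagon

(moved 4.4; next 3.7)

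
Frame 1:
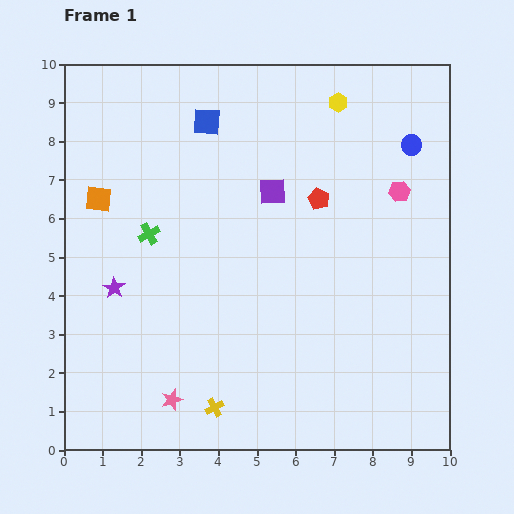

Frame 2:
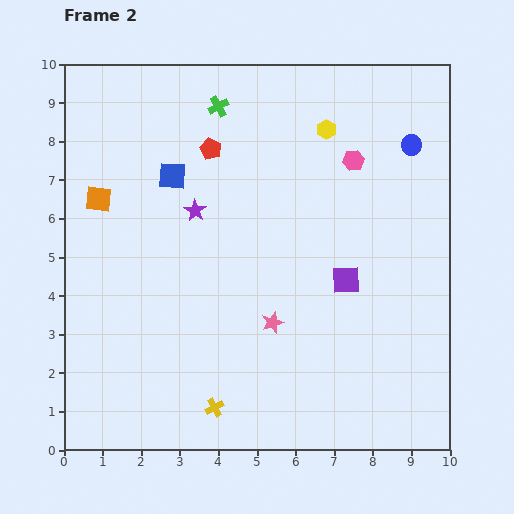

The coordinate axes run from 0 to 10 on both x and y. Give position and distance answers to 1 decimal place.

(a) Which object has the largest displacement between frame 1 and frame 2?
the green cross

(moved 3.8; next 3.3)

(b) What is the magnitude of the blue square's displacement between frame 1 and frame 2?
1.7

The blue square moved from (3.7, 8.5) to (2.8, 7.1), a distance of √(0.9² + 1.4²) ≈ 1.7.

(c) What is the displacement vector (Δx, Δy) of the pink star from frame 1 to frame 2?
(2.6, 2.0)

The pink star was at (2.8, 1.3) in frame 1 and (5.4, 3.3) in frame 2.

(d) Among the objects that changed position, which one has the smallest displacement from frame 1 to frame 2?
the yellow hexagon

(moved 0.8)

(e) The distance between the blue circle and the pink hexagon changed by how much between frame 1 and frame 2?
+0.4

Distance in frame 1: 1.2. Distance in frame 2: 1.6.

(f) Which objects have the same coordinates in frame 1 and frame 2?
the blue circle, the orange square, the yellow cross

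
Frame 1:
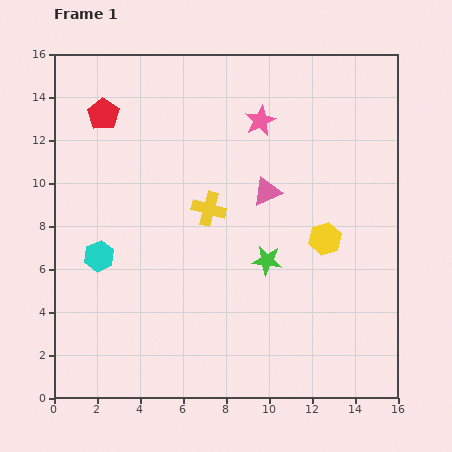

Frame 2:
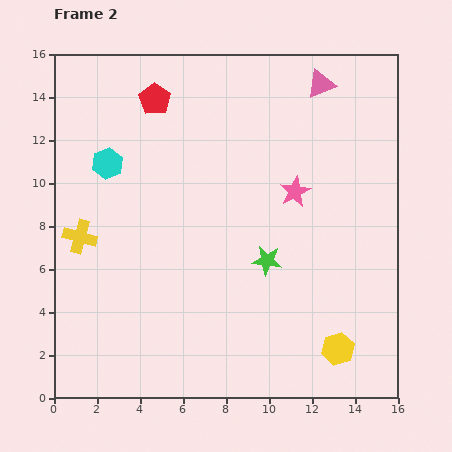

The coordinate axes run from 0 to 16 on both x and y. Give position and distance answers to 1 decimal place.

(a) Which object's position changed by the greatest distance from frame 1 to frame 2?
the yellow cross

(moved 6.1; next 5.6)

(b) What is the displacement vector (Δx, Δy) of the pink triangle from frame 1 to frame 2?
(2.5, 5.0)

The pink triangle was at (9.9, 9.6) in frame 1 and (12.4, 14.6) in frame 2.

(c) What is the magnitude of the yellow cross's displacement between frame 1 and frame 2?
6.1

The yellow cross moved from (7.2, 8.8) to (1.2, 7.5), a distance of √(6.0² + 1.3²) ≈ 6.1.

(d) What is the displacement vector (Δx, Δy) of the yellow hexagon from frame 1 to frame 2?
(0.6, -5.1)

The yellow hexagon was at (12.6, 7.4) in frame 1 and (13.2, 2.3) in frame 2.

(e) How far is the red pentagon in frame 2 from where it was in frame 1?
2.5

The red pentagon moved from (2.3, 13.2) to (4.7, 13.9), a distance of √(2.4² + 0.7²) ≈ 2.5.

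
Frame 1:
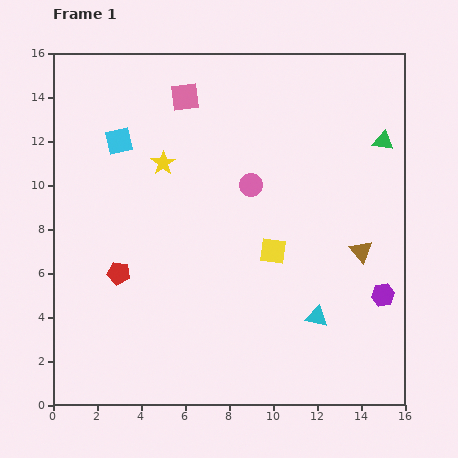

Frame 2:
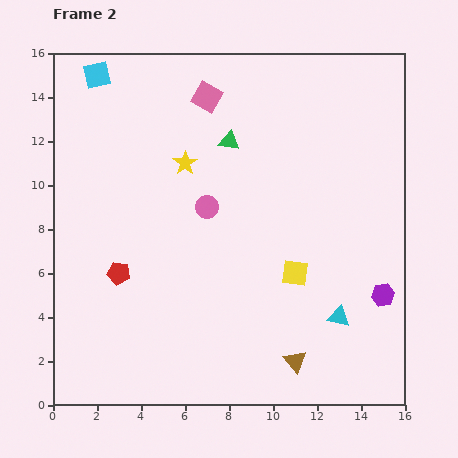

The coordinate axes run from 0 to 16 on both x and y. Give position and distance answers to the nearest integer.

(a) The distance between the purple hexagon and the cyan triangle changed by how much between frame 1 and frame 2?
-1

Distance in frame 1: 3. Distance in frame 2: 2.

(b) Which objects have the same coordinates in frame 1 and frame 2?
the red pentagon, the purple hexagon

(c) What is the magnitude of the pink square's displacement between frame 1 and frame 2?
1

The pink square moved from (6, 14) to (7, 14), a distance of √(1² + 0²) ≈ 1.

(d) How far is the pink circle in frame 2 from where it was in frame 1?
2

The pink circle moved from (9, 10) to (7, 9), a distance of √(2² + 1²) ≈ 2.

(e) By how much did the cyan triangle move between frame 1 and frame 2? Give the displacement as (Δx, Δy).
(1, 0)

The cyan triangle was at (12, 4) in frame 1 and (13, 4) in frame 2.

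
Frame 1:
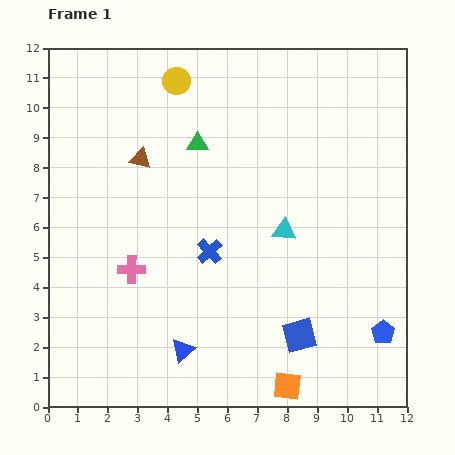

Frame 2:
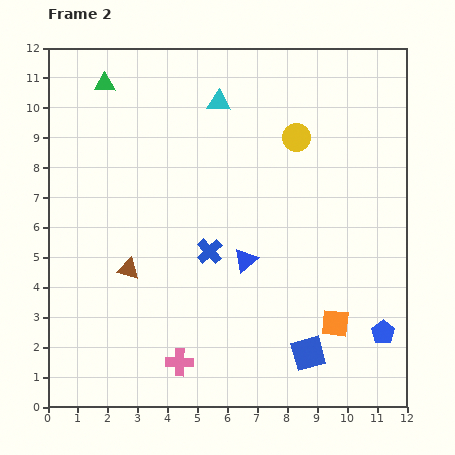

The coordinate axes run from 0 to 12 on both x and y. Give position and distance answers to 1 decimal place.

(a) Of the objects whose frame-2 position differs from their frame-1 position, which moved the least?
the blue square

(moved 0.7)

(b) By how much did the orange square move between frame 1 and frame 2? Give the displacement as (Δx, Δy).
(1.6, 2.1)

The orange square was at (8.0, 0.7) in frame 1 and (9.6, 2.8) in frame 2.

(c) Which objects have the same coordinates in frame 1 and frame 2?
the blue cross, the blue pentagon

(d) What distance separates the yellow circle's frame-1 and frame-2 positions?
4.4

The yellow circle moved from (4.3, 10.9) to (8.3, 9.0), a distance of √(4.0² + 1.9²) ≈ 4.4.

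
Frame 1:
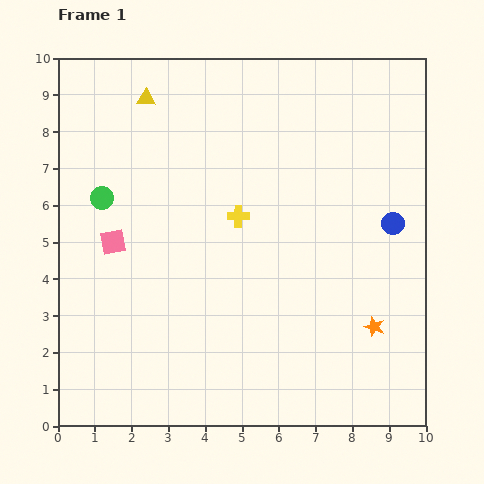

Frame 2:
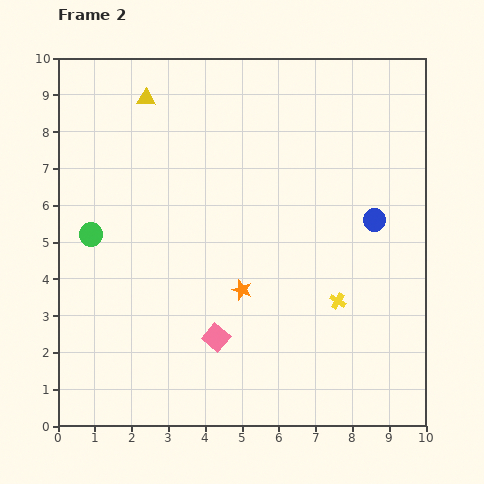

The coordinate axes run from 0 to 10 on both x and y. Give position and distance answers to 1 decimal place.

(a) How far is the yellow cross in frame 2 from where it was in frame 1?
3.5

The yellow cross moved from (4.9, 5.7) to (7.6, 3.4), a distance of √(2.7² + 2.3²) ≈ 3.5.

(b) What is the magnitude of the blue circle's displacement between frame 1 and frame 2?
0.5

The blue circle moved from (9.1, 5.5) to (8.6, 5.6), a distance of √(0.5² + 0.1²) ≈ 0.5.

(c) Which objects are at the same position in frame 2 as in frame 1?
the yellow triangle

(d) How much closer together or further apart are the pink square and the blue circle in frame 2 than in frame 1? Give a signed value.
-2.2

Distance in frame 1: 7.6. Distance in frame 2: 5.4.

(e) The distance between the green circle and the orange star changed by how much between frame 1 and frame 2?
-3.8

Distance in frame 1: 8.2. Distance in frame 2: 4.4.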